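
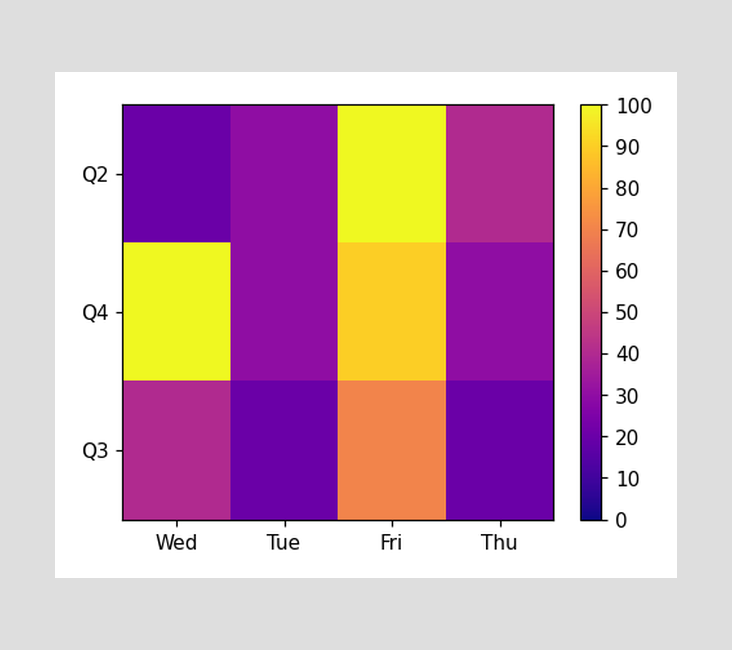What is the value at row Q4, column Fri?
90

Matching cell (Q4, Fri) against the colorbar gives 90.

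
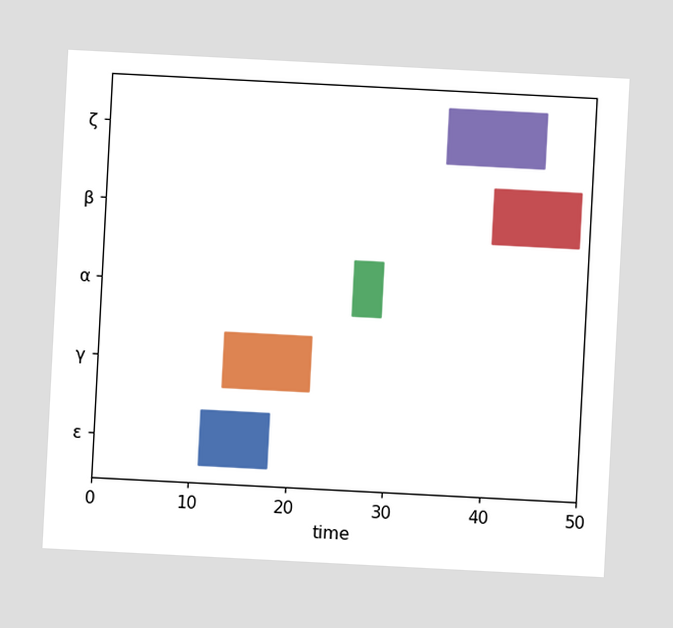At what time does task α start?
The chart is tilted about 3° clockwise. The α bar begins at t=26.

26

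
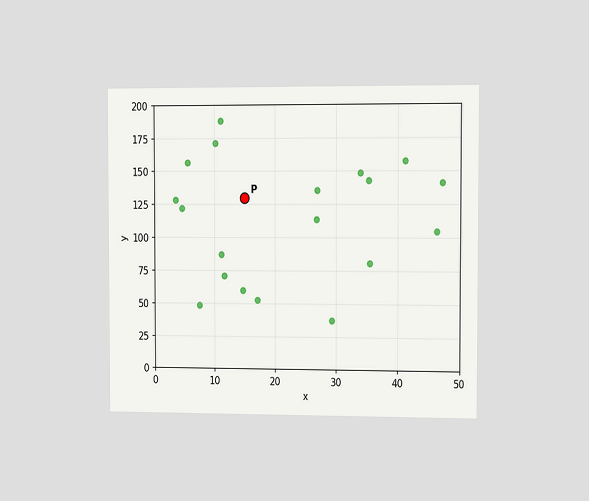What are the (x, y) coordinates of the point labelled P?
The chart is viewed slightly from the right. Following the gridlines from P to each axis, P sits at (15, 130).

(15, 130)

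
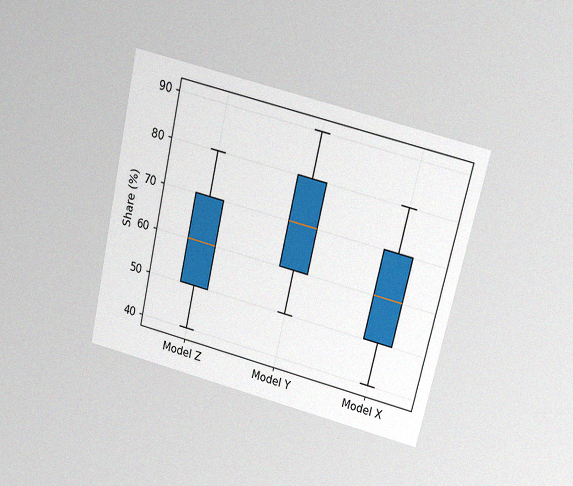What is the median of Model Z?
The chart is tilted about 13° clockwise and viewed slightly from above, with some photo noise. The median line in the Model Z box sits at 60%.

60%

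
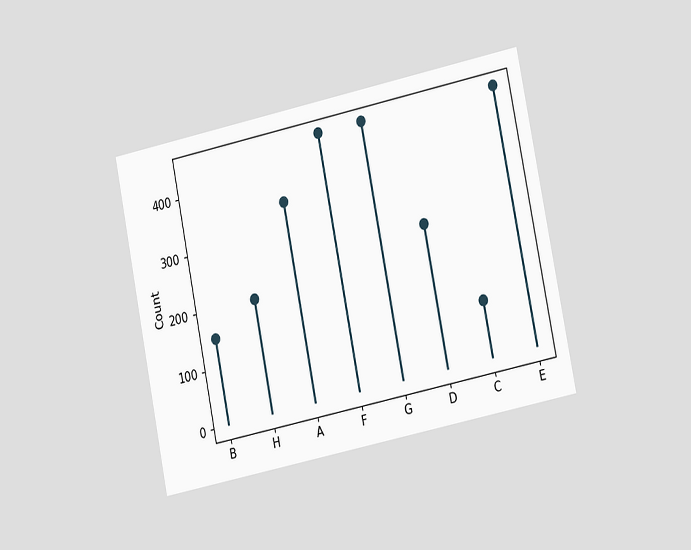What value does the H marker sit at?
The chart is tilted about 12° counter-clockwise and viewed slightly from the right. The H marker sits at 200.

200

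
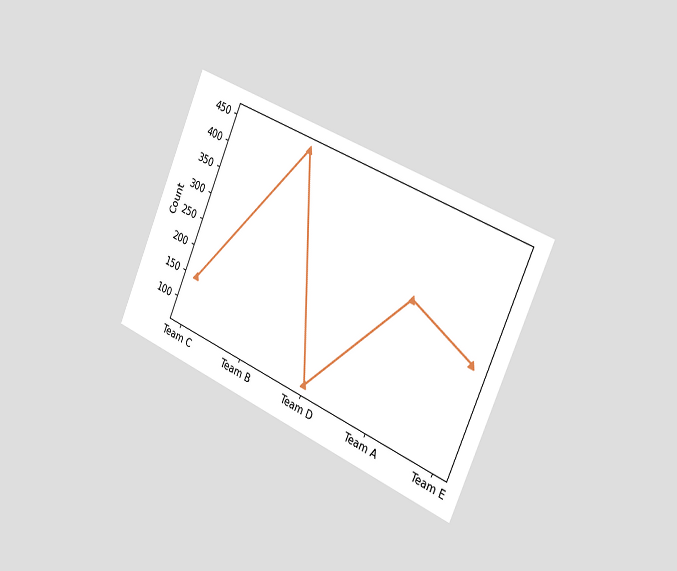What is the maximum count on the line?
450

The chart is tilted about 24° clockwise and viewed slightly from the right. The highest point is at Team B, and reading across to the y-axis gives 450.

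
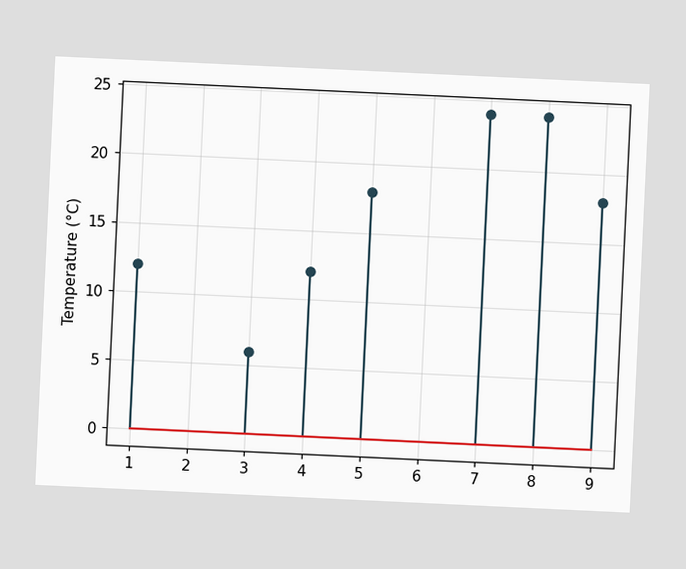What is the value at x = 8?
24°C

The chart is tilted about 3° clockwise. The stem at x=8 reaches 24°C.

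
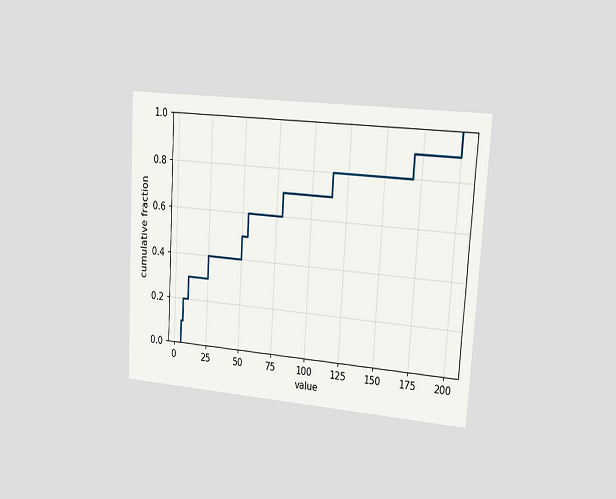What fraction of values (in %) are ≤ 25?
40%

The chart is tilted about 3° clockwise and viewed slightly from the right. At x=25 the ECDF step is at 40%.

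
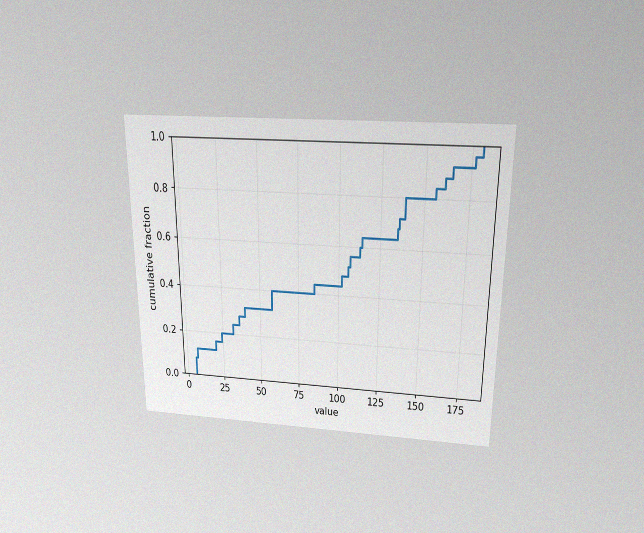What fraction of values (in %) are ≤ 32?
24%

The chart is viewed slightly from above, with some photo noise. At x=32 the ECDF step is at 24%.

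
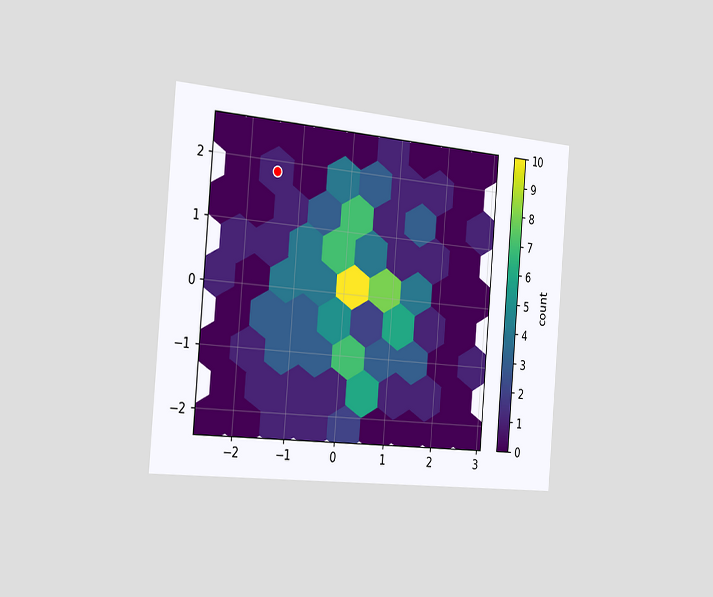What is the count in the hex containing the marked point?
1

The chart is tilted about 5° clockwise and viewed slightly from the left. The marked hex reads 1 on the colorbar.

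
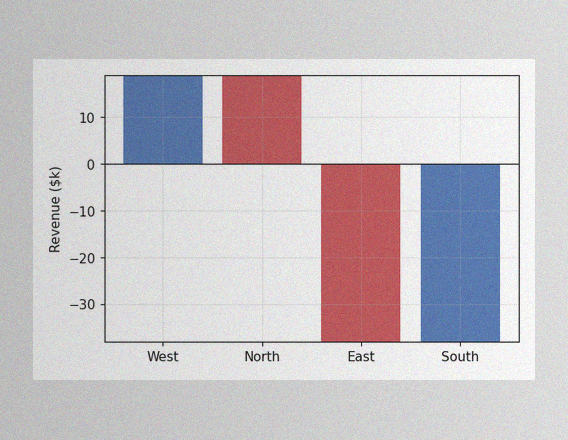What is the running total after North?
$0k

The image has some photo noise and uneven lighting. After North the running total reaches $0k.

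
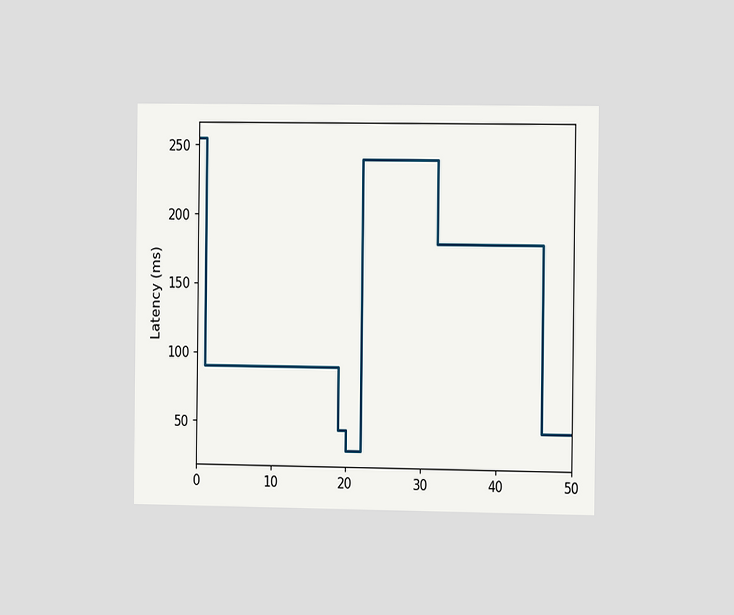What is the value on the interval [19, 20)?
The chart is viewed slightly from the right. On [19, 20) the step sits at 45ms.

45ms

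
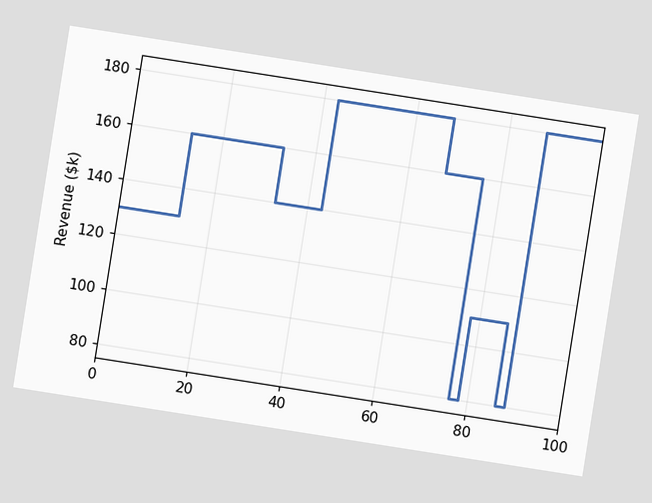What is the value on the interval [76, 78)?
$80k

The chart is tilted about 9° clockwise. On [76, 78) the step sits at $80k.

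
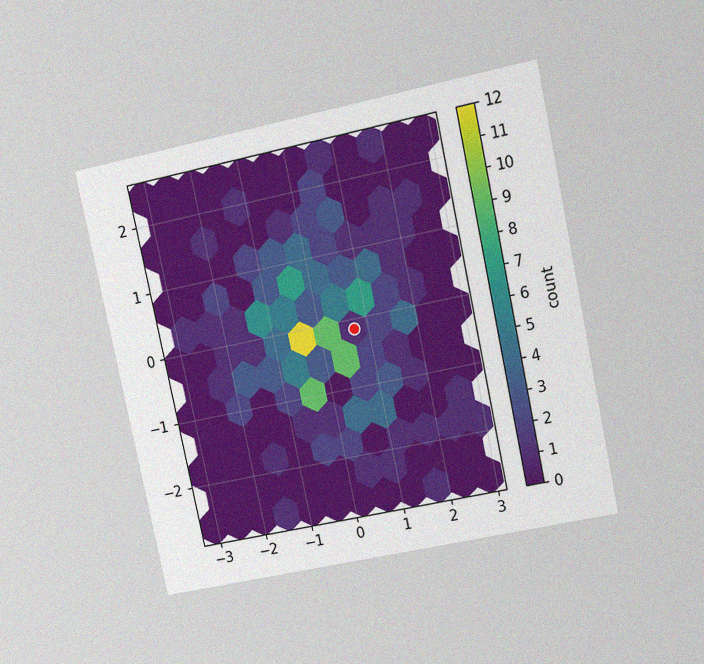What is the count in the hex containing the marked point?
The chart is tilted about 12° counter-clockwise and viewed at a slight angle, with some photo noise. The marked hex reads 1 on the colorbar.

1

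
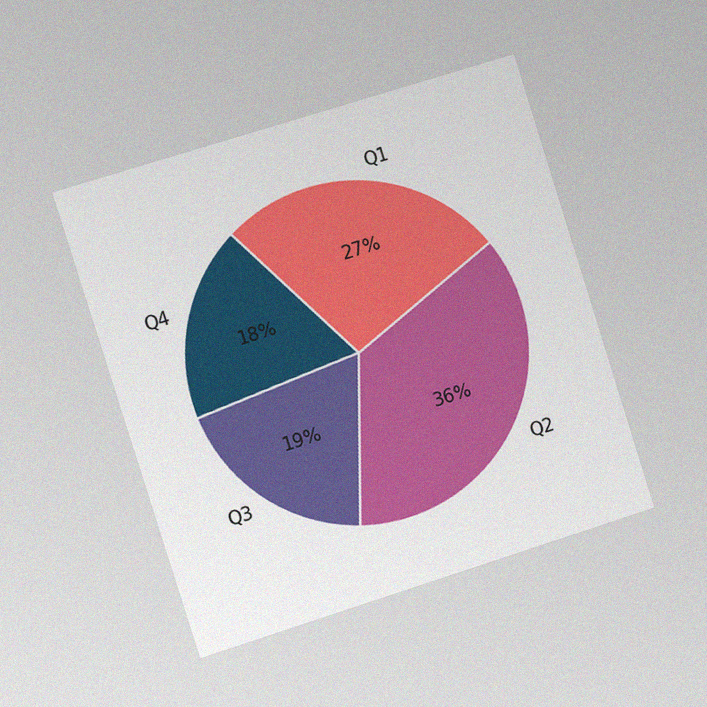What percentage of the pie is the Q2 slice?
The chart is tilted about 17° counter-clockwise and viewed slightly from the left, with some photo noise. The Q2 slice takes up 36% of the pie.

36%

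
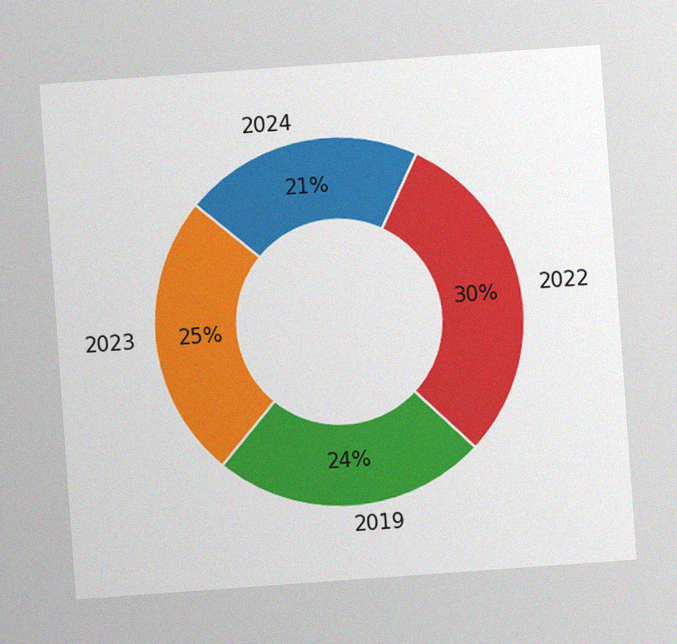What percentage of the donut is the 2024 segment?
21%

The chart is tilted about 4° counter-clockwise, with some photo noise. The 2024 segment takes up 21% of the ring.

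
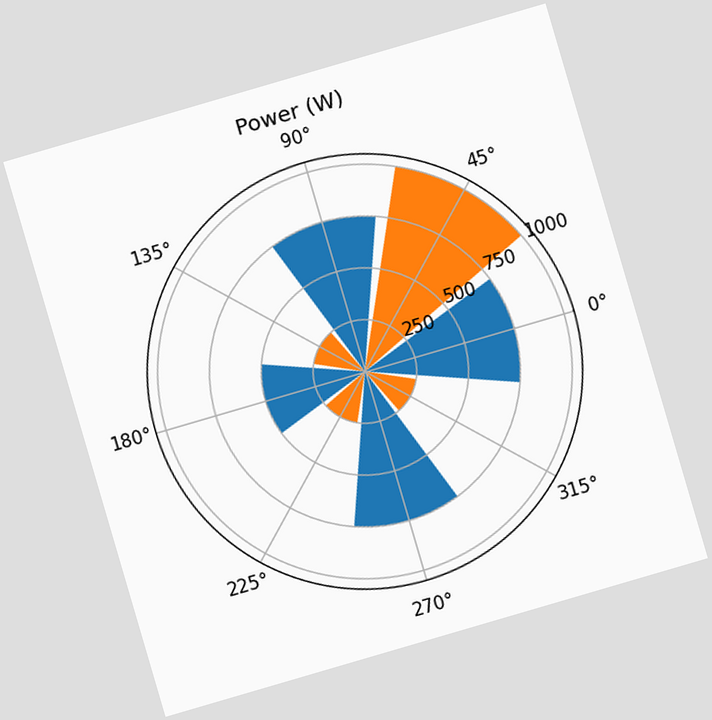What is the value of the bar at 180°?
The chart is tilted about 16° counter-clockwise. The bar at 180° reaches 500W on the radial axis.

500W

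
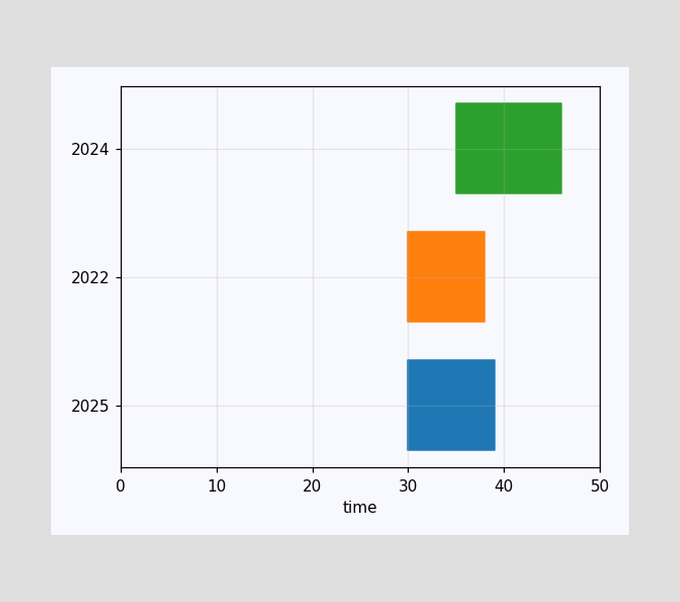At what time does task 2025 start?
30

The 2025 bar begins at t=30.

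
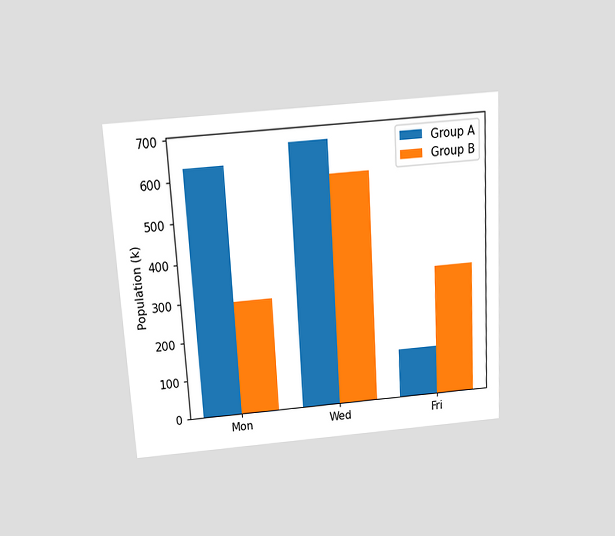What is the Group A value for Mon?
630k

The chart is tilted about 3° counter-clockwise and viewed slightly from above. The Group A bar at Mon reaches 630k on the y-axis.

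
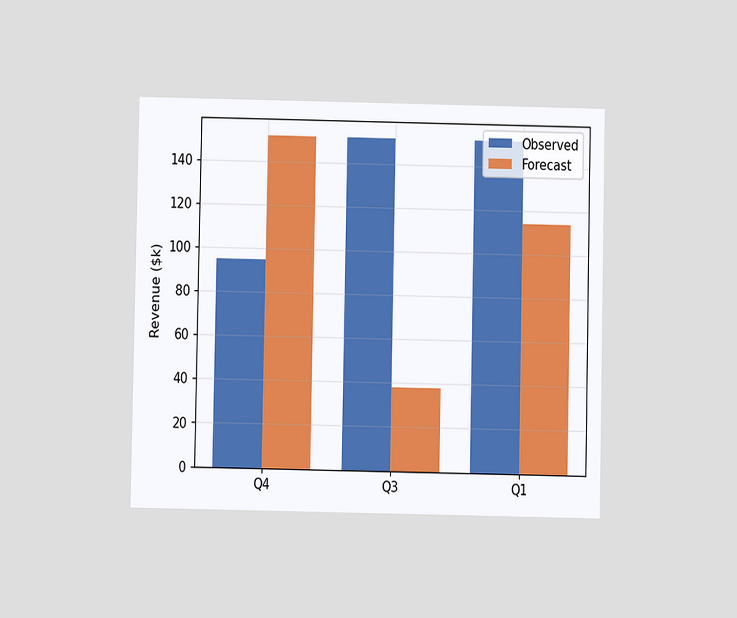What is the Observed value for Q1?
The chart is viewed at a slight angle. The Observed bar at Q1 reaches $152k on the y-axis.

$152k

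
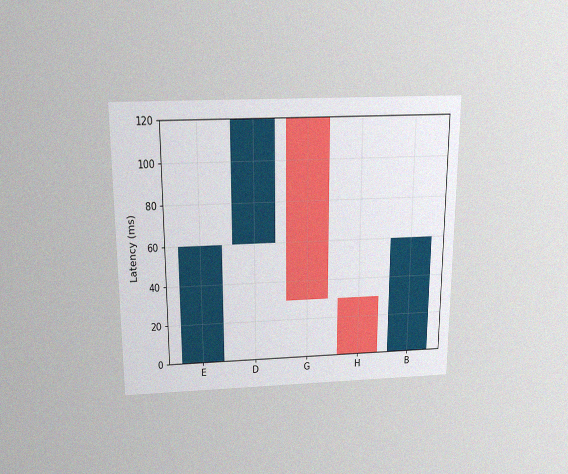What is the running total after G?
The chart is viewed slightly from above, with some photo noise. After G the running total reaches 30ms.

30ms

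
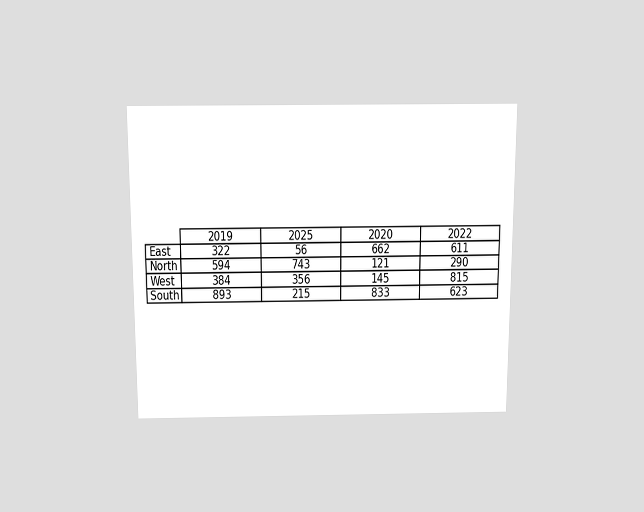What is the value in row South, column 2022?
The chart is viewed slightly from above. The (South, 2022) cell reads 623.

623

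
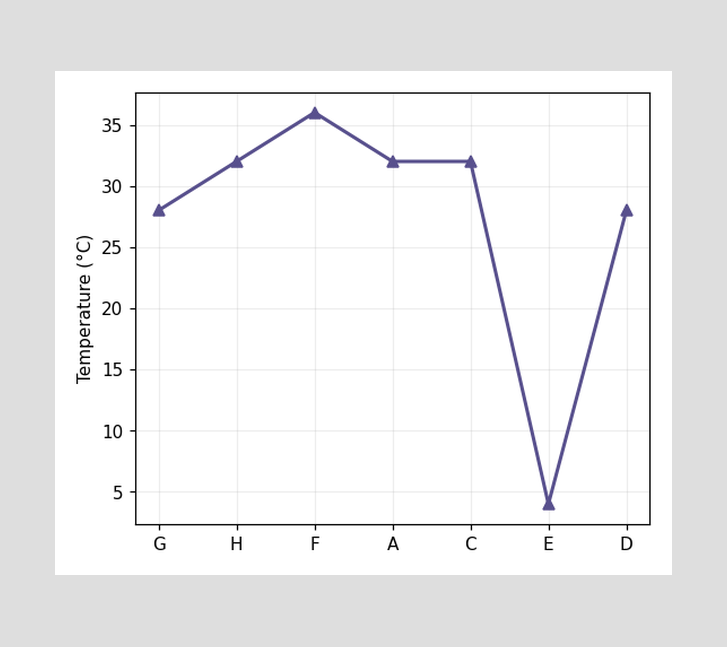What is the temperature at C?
At C, the line is at 32°C.

32°C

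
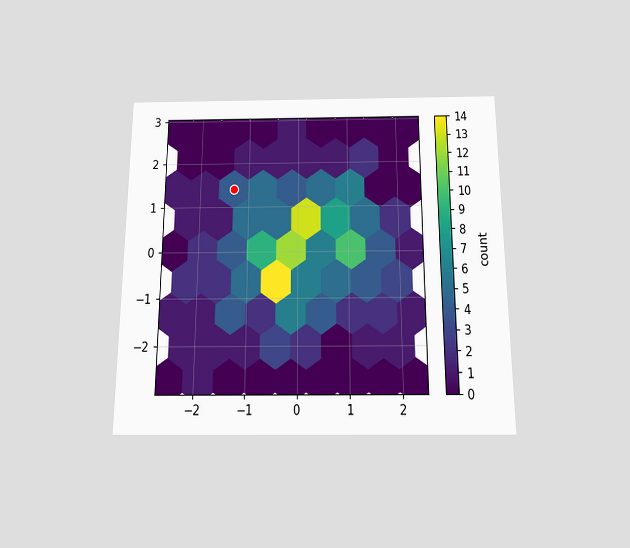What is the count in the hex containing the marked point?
The chart is viewed slightly from below. The marked hex reads 4 on the colorbar.

4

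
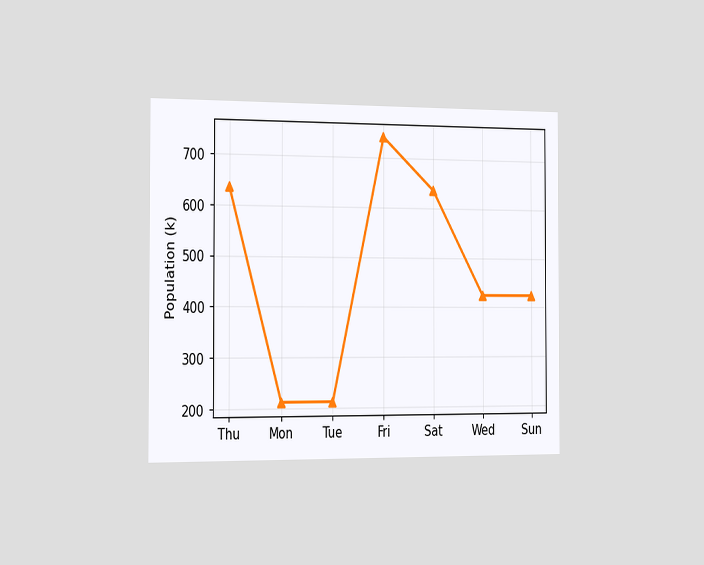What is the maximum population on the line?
742k

The chart is viewed slightly from the left. The highest point is at Fri, and reading across to the y-axis gives 742k.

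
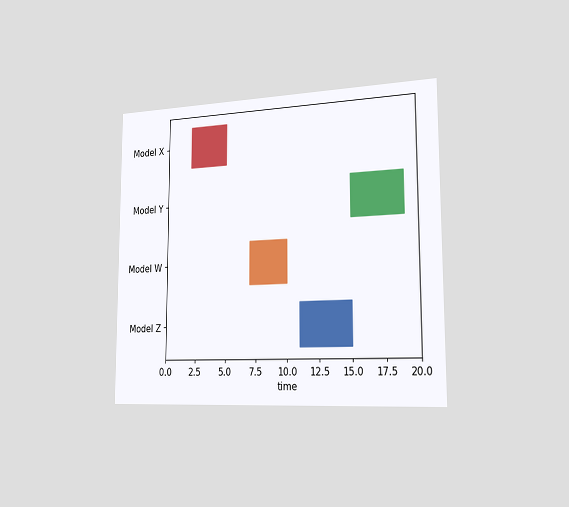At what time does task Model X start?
2

The chart is viewed slightly from the right. The Model X bar begins at t=2.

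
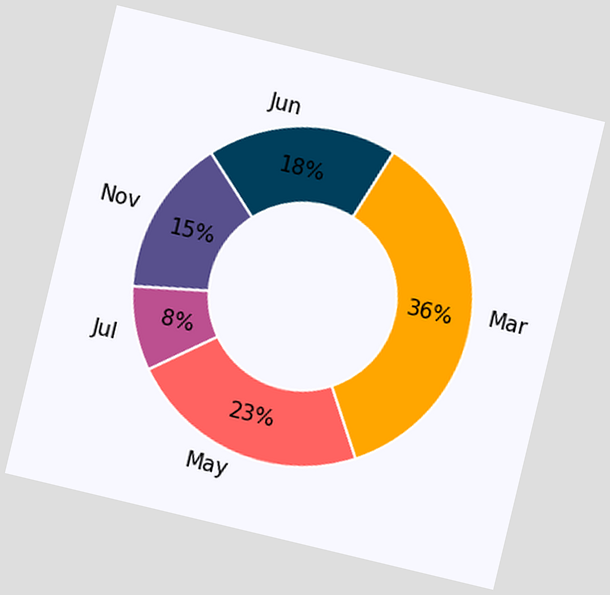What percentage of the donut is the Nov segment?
15%

The chart is tilted about 13° clockwise. The Nov segment takes up 15% of the ring.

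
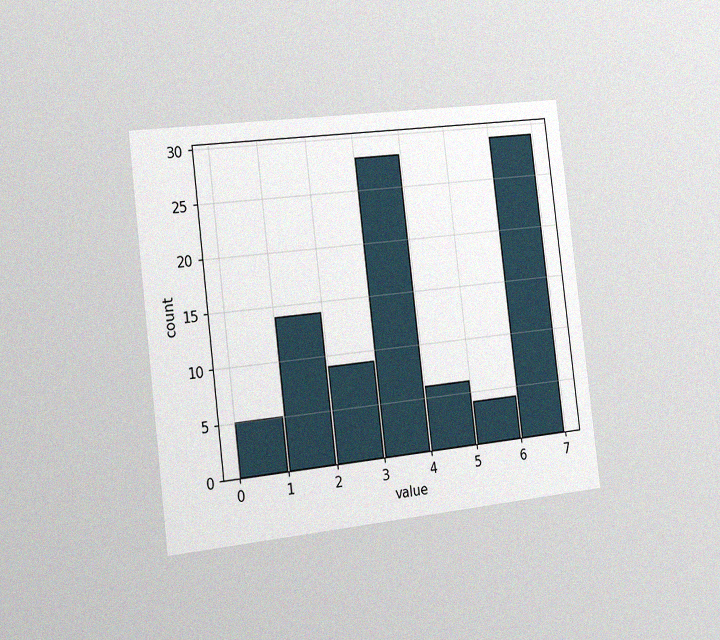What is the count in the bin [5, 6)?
4

The chart is tilted about 7° counter-clockwise and viewed slightly from the left, with some photo noise. The [5, 6) bin has height 4.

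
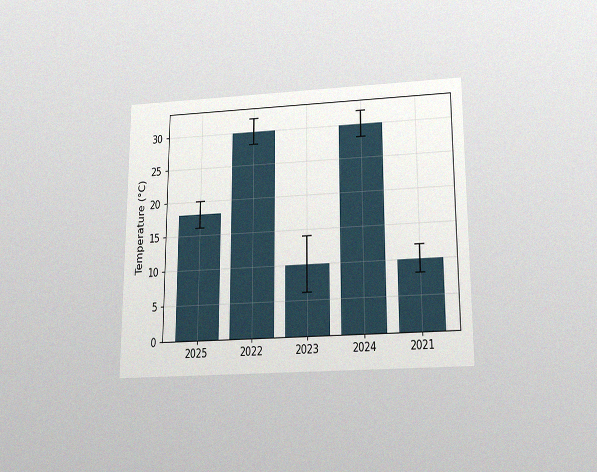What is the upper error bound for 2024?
32°C

The chart is viewed slightly from below, with some photo noise. The 2024 bar's upper whisker reaches 32°C.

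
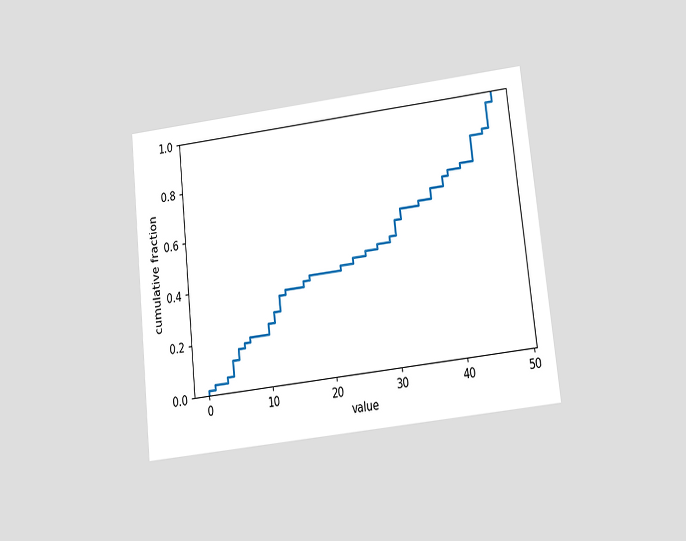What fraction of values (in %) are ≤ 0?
2%

The chart is tilted about 6° counter-clockwise and viewed at a slight angle. At x=0 the ECDF step is at 2%.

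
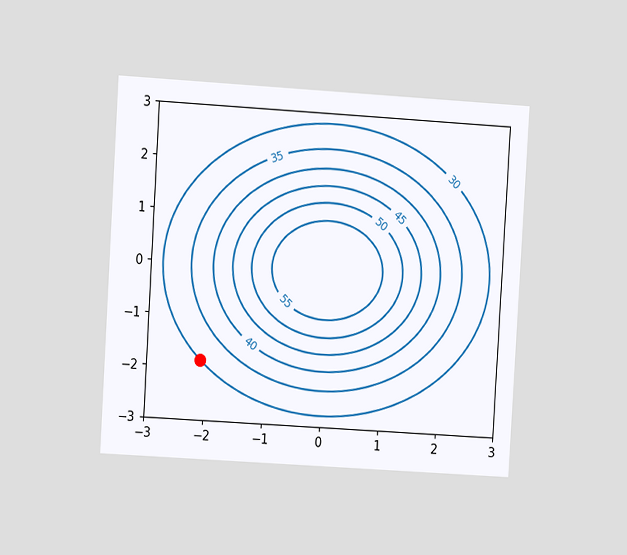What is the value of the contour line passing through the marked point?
30

The chart is tilted about 3° clockwise and viewed at a slight angle. The marked point sits on the contour labelled 30.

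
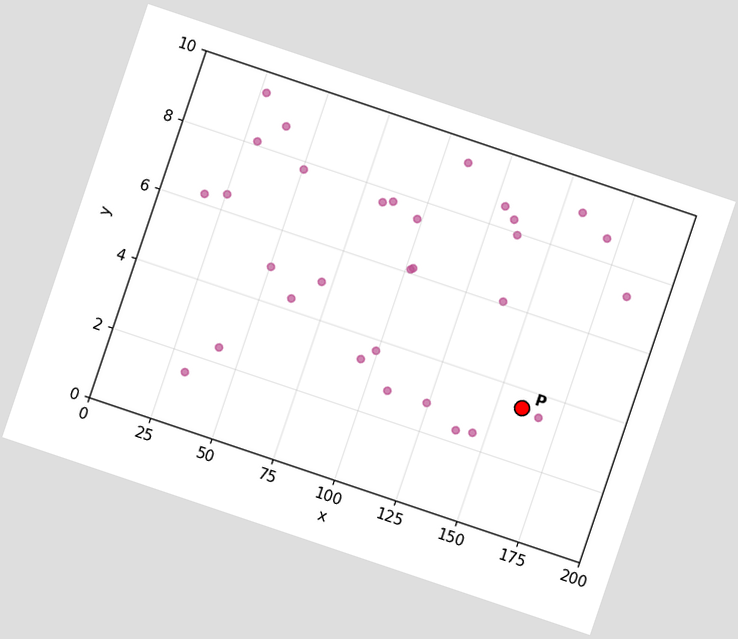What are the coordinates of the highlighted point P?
(160, 3.5)

The chart is tilted about 19° clockwise. Following the gridlines from P to each axis, P sits at (160, 3.5).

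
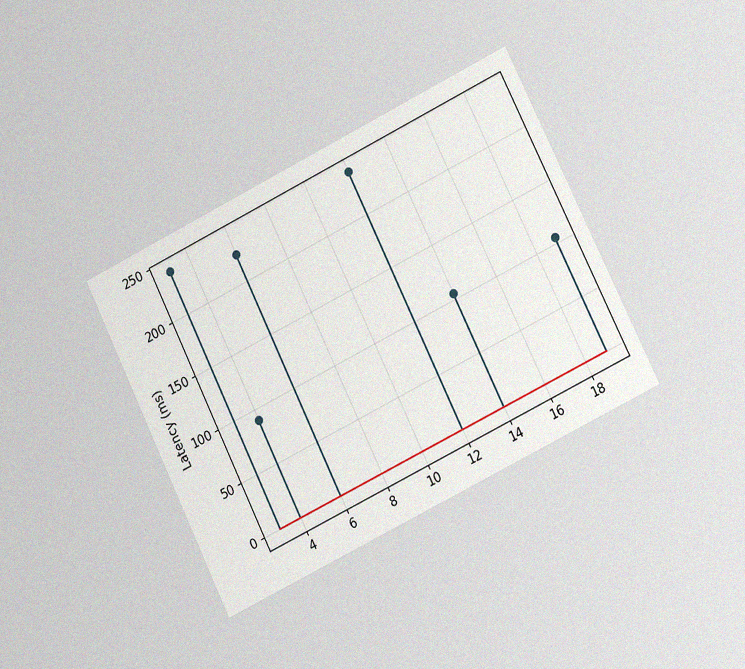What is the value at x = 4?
The chart is tilted about 26° counter-clockwise and viewed at a slight angle, with some photo noise. The stem at x=4 reaches 90ms.

90ms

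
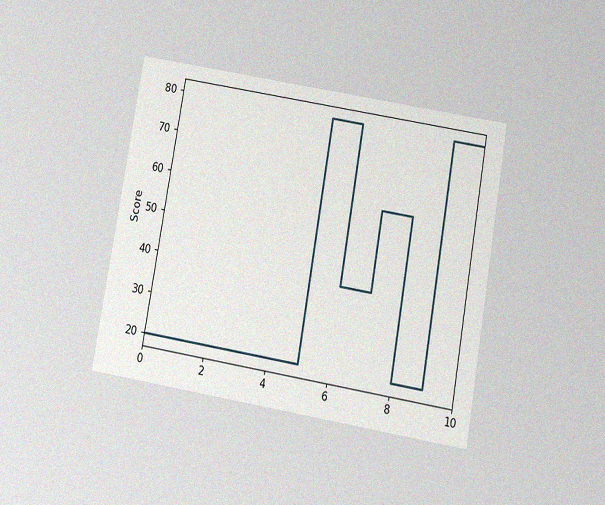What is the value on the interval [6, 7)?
The chart is tilted about 10° clockwise and viewed slightly from below, with some photo noise. On [6, 7) the step sits at 40.

40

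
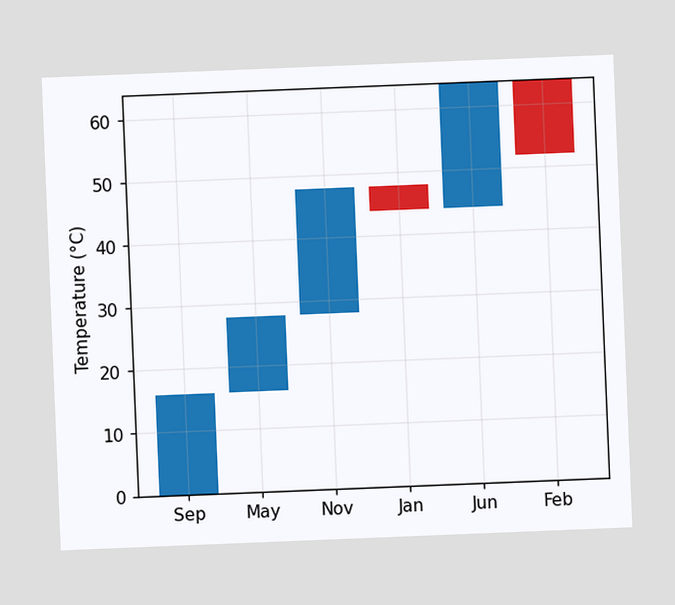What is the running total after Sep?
16°C

The chart is tilted about 2° counter-clockwise. After Sep the running total reaches 16°C.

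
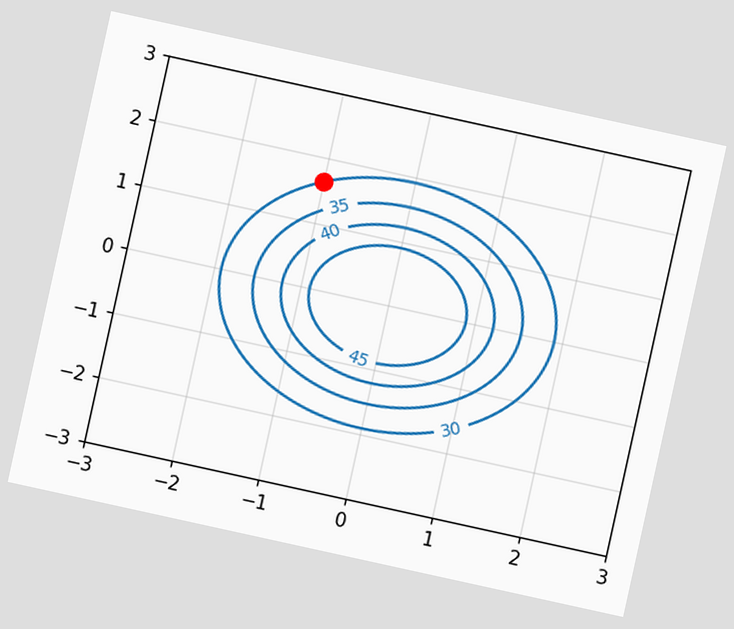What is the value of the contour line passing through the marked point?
30

The chart is tilted about 12° clockwise. The marked point sits on the contour labelled 30.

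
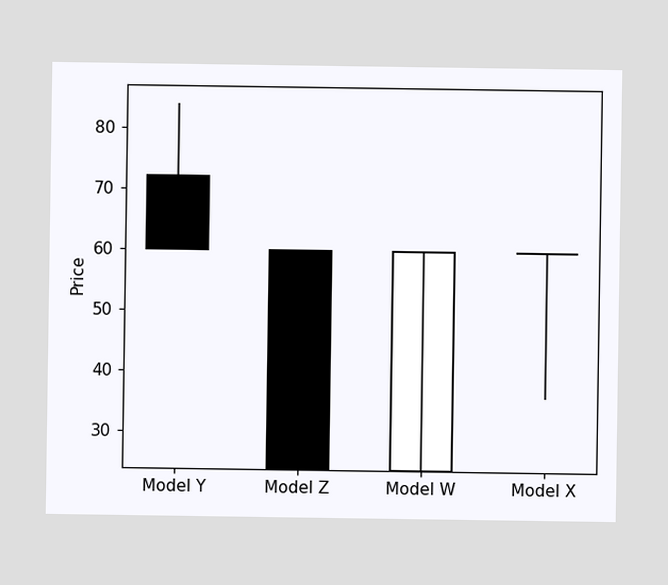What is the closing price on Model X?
The Model X candle closes at 60.

60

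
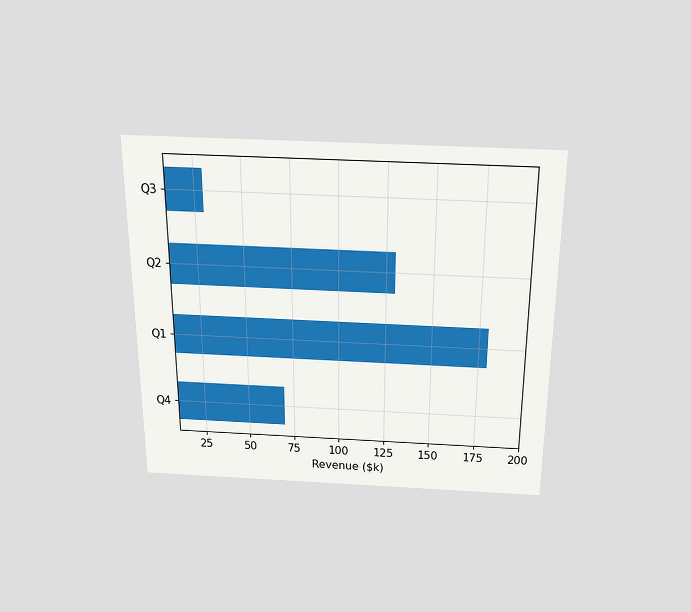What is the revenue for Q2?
The chart is viewed slightly from above. Reading along the chart's x-axis, the Q2 bar reaches $130k.

$130k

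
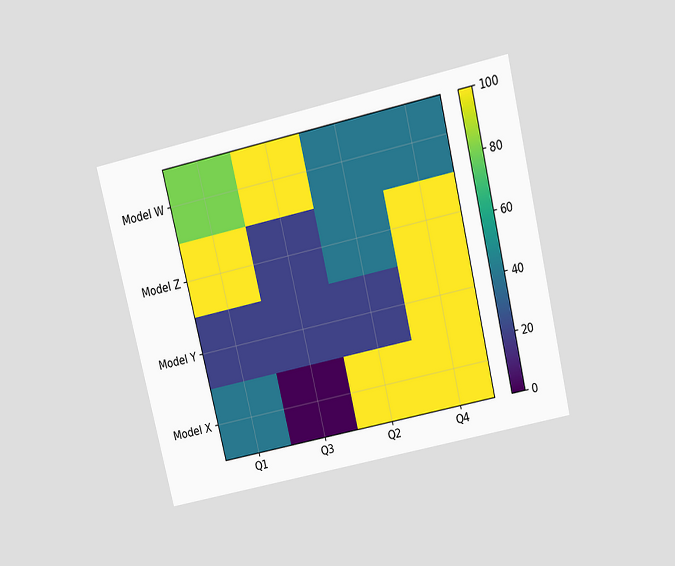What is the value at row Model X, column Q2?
The chart is tilted about 13° counter-clockwise and viewed slightly from above. Matching cell (Model X, Q2) against the colorbar gives 100.

100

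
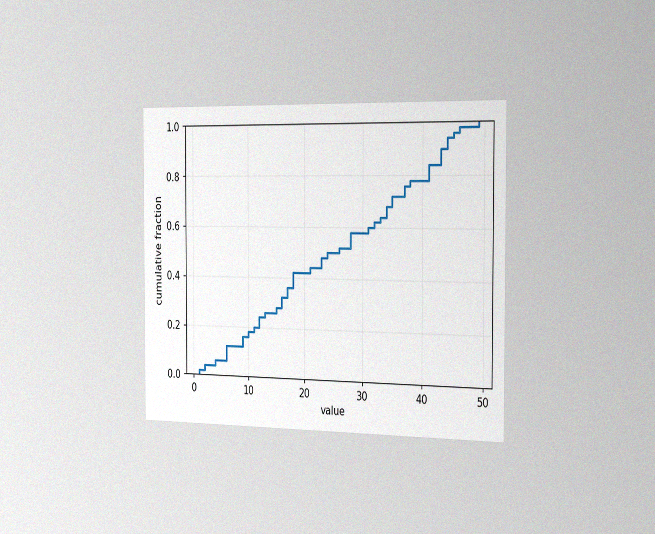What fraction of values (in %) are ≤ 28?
The chart is viewed slightly from the right, with some photo noise. At x=28 the ECDF step is at 58%.

58%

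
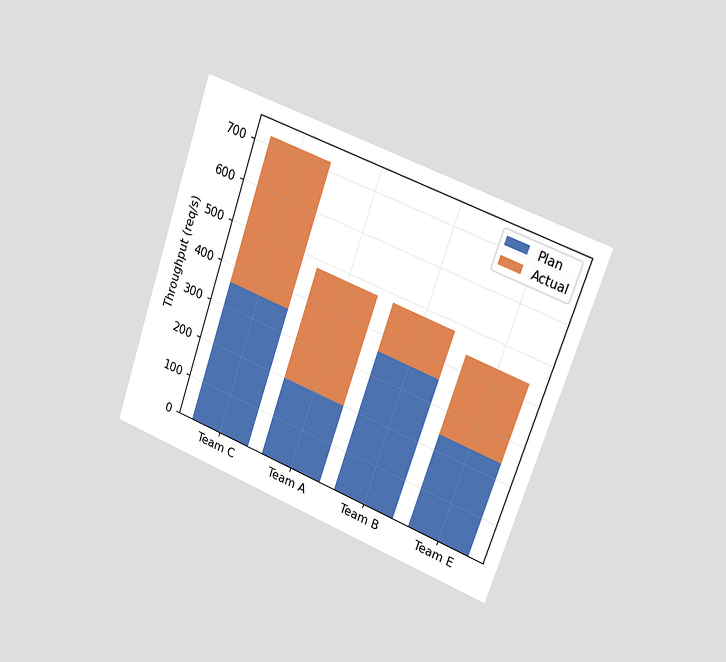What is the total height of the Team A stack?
The chart is tilted about 19° clockwise and viewed slightly from the right. The Team A stack's top reaches 480req/s on the y-axis.

480req/s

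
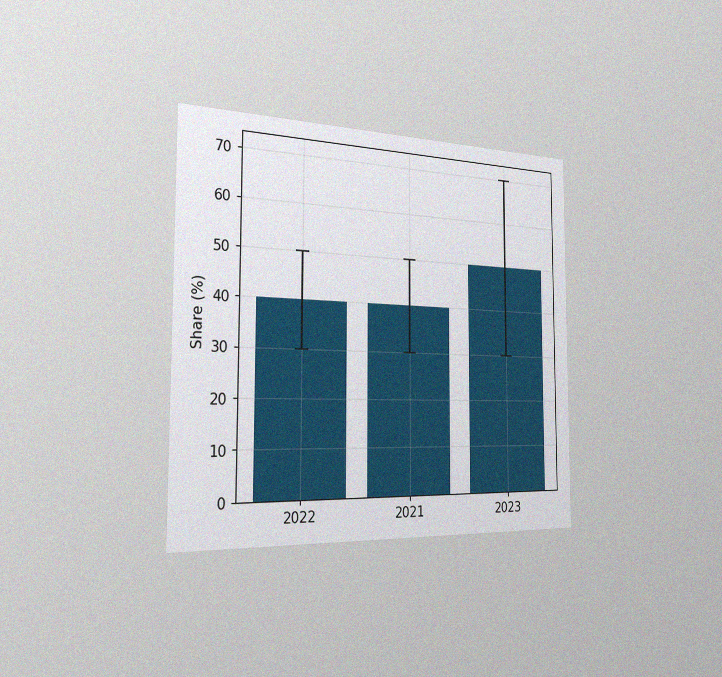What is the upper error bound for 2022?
50%

The chart is viewed slightly from the left, with some photo noise. The 2022 bar's upper whisker reaches 50%.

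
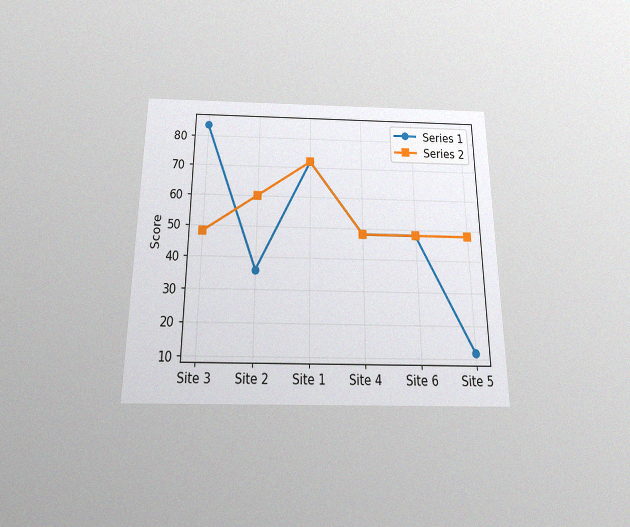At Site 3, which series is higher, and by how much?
Series 1, by 36

The chart is viewed slightly from below, with some photo noise. At Site 3, Series 1 sits above the other line by 36.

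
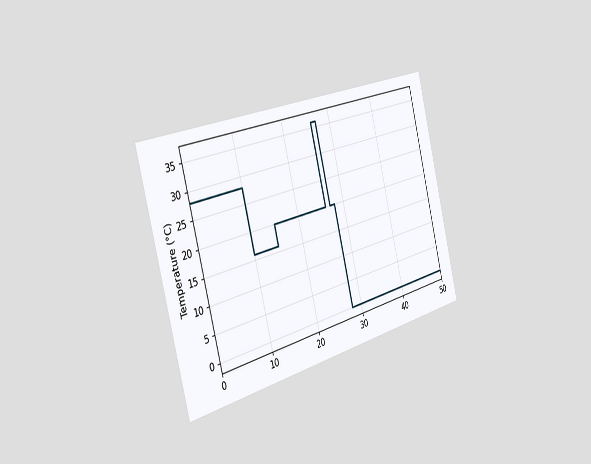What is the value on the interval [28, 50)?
0°C

The chart is tilted about 14° counter-clockwise and viewed slightly from the left. On [28, 50) the step sits at 0°C.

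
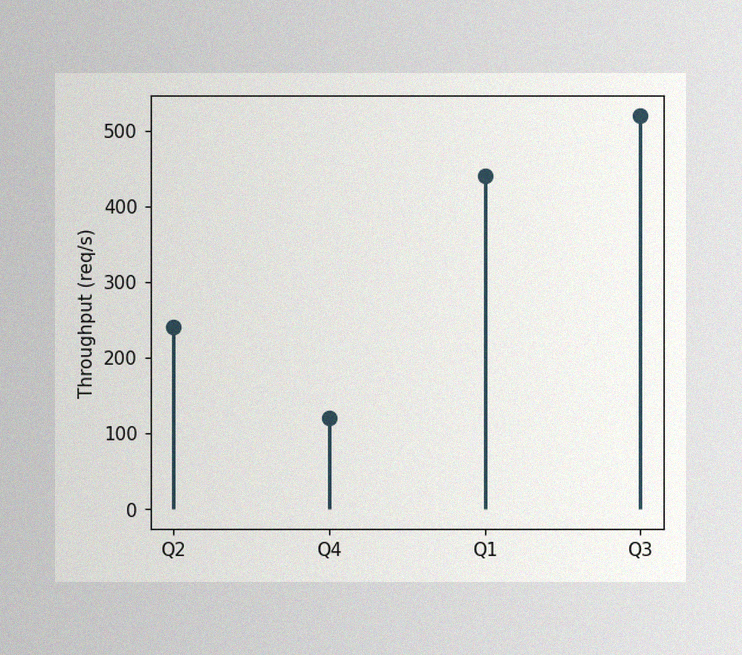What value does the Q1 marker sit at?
The image has some photo noise and uneven lighting. The Q1 marker sits at 440req/s.

440req/s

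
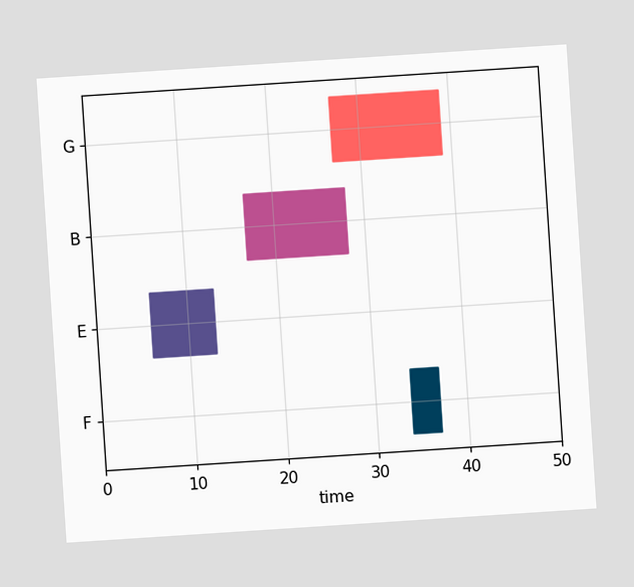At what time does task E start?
6

The chart is tilted about 4° counter-clockwise. The E bar begins at t=6.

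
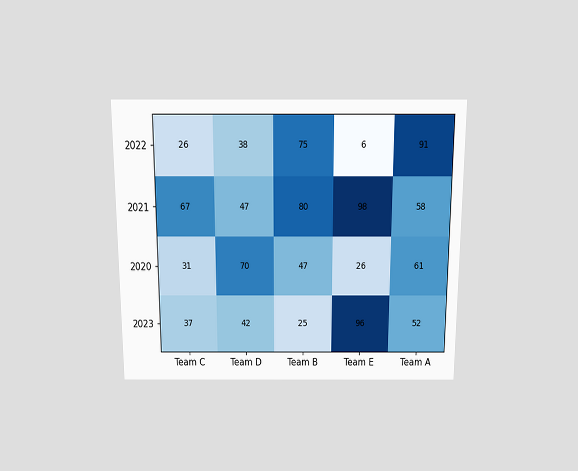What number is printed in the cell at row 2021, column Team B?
80

The chart is viewed slightly from above. The (2021, Team B) cell reads 80.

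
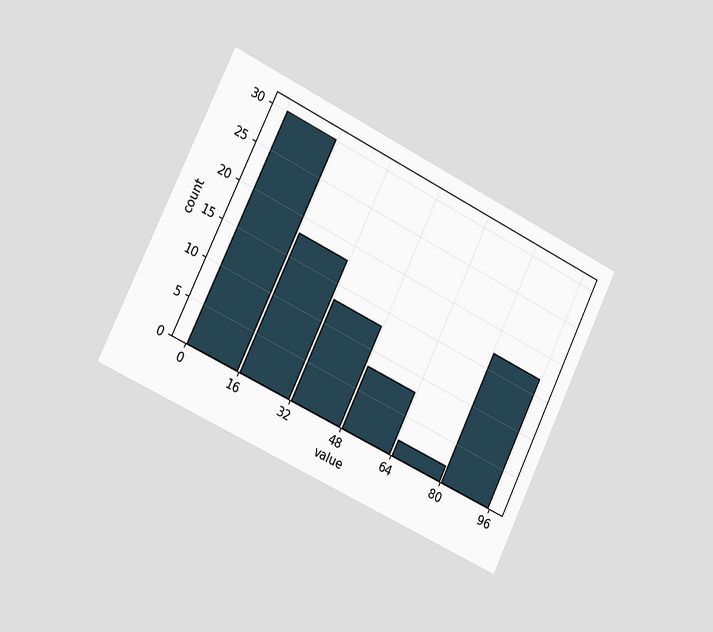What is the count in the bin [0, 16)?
30

The chart is tilted about 26° clockwise and viewed slightly from the left. The [0, 16) bin has height 30.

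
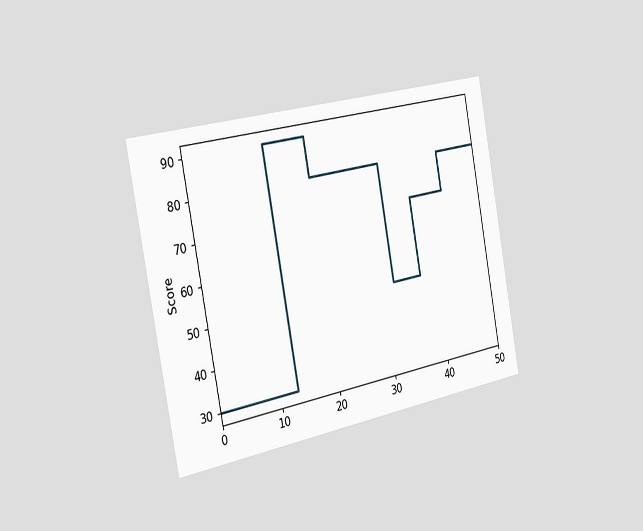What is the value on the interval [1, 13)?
30

The chart is tilted about 11° counter-clockwise and viewed slightly from the left. On [1, 13) the step sits at 30.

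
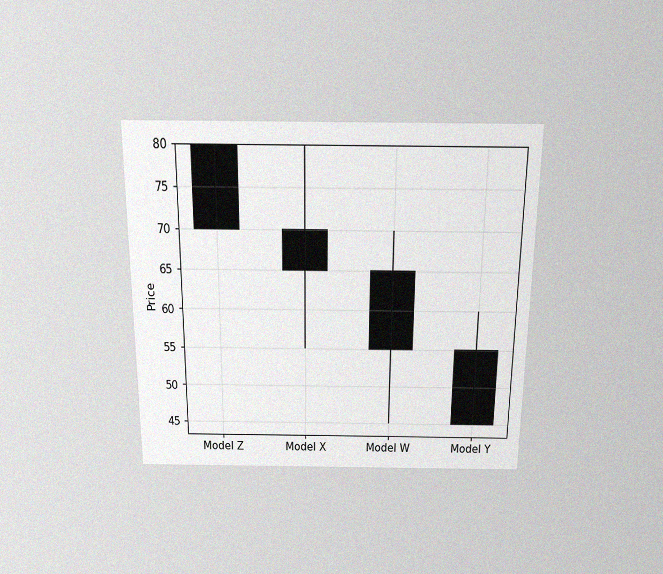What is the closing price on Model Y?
The chart is viewed slightly from above, with some photo noise. The Model Y candle closes at 45.

45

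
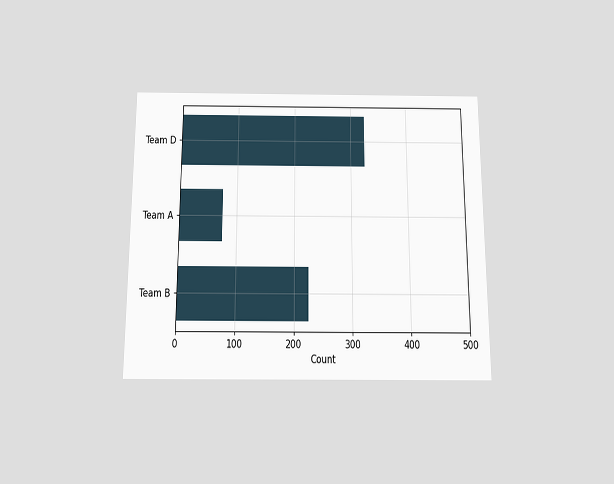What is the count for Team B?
225

The chart is viewed slightly from below. Reading along the chart's x-axis, the Team B bar reaches 225.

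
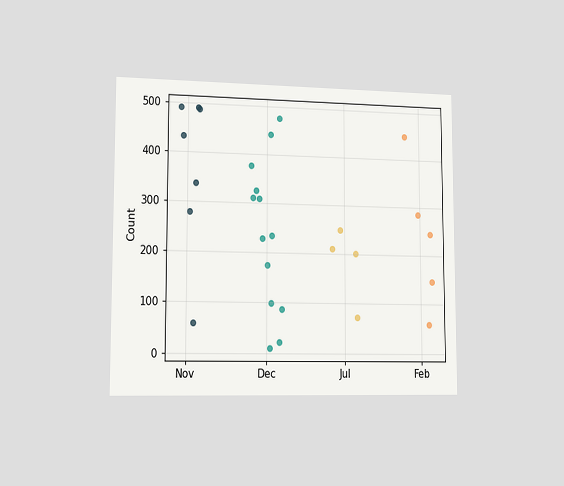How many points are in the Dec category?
The chart is viewed slightly from the left. Counting the markers in the Dec column gives 13.

13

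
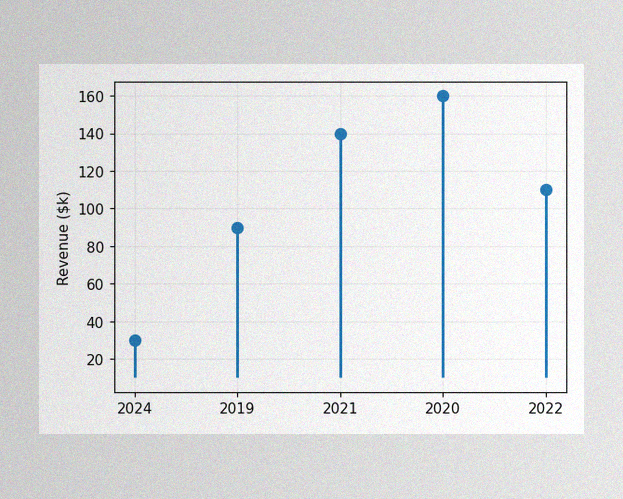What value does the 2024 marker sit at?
$30k

The image has some photo noise and uneven lighting. The 2024 marker sits at $30k.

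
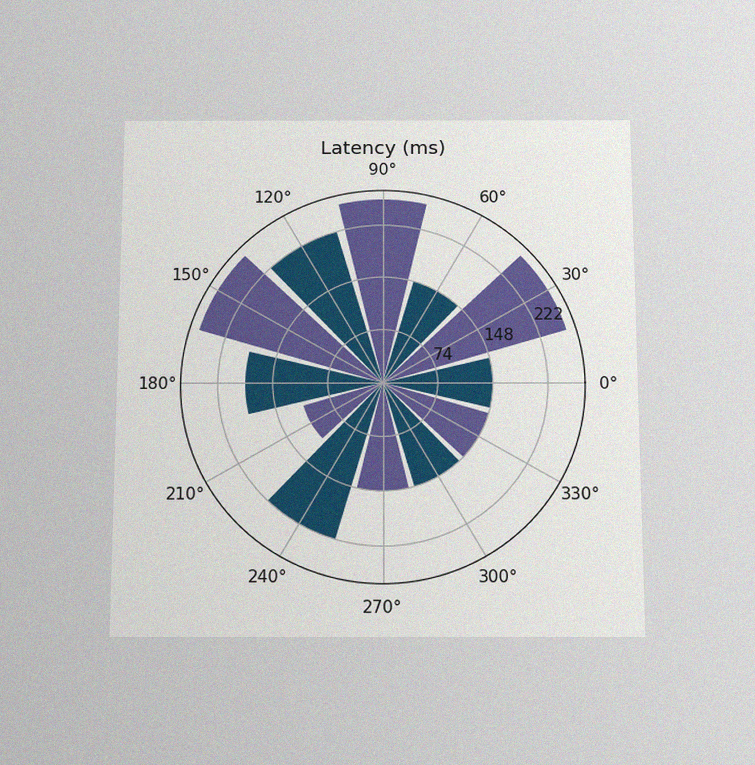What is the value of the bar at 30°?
The chart is viewed slightly from below, with some photo noise. The bar at 30° reaches 259ms on the radial axis.

259ms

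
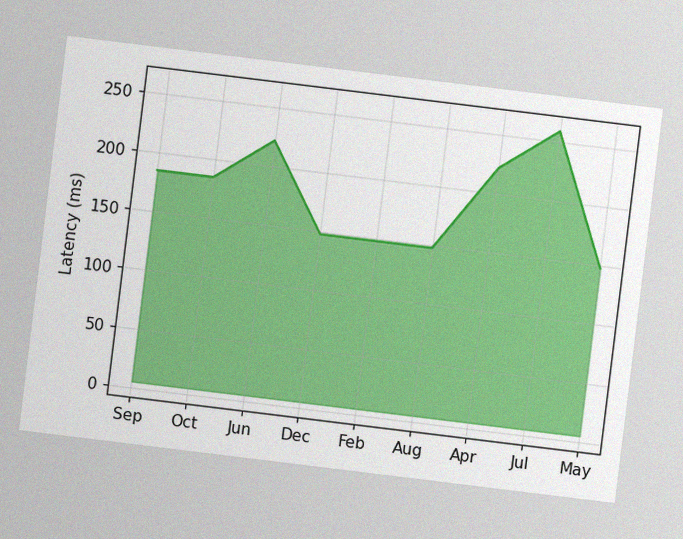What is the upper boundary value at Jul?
The chart is tilted about 7° clockwise, with some photo noise. At Jul the upper boundary is at 259ms.

259ms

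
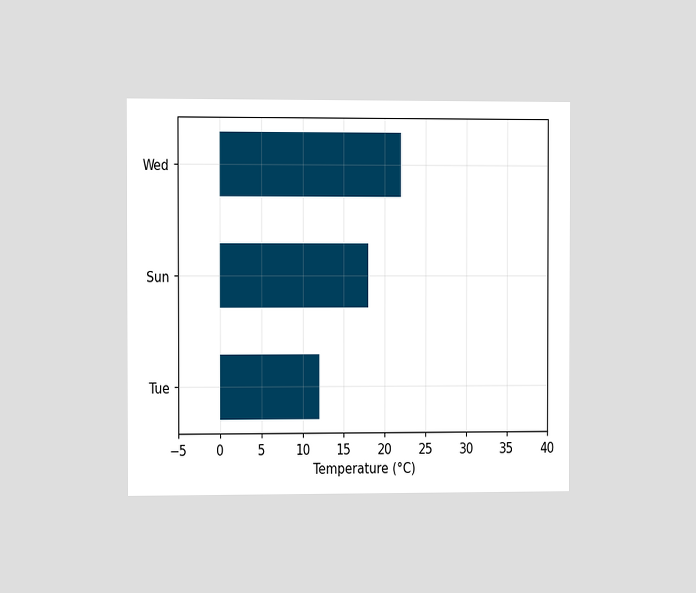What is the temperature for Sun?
18°C

The chart is viewed slightly from the left. Reading along the chart's x-axis, the Sun bar reaches 18°C.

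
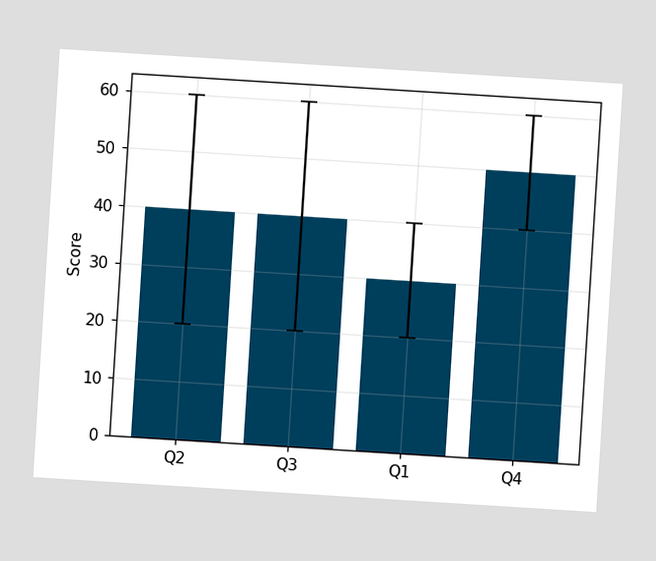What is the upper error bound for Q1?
The chart is tilted about 4° clockwise. The Q1 bar's upper whisker reaches 40.

40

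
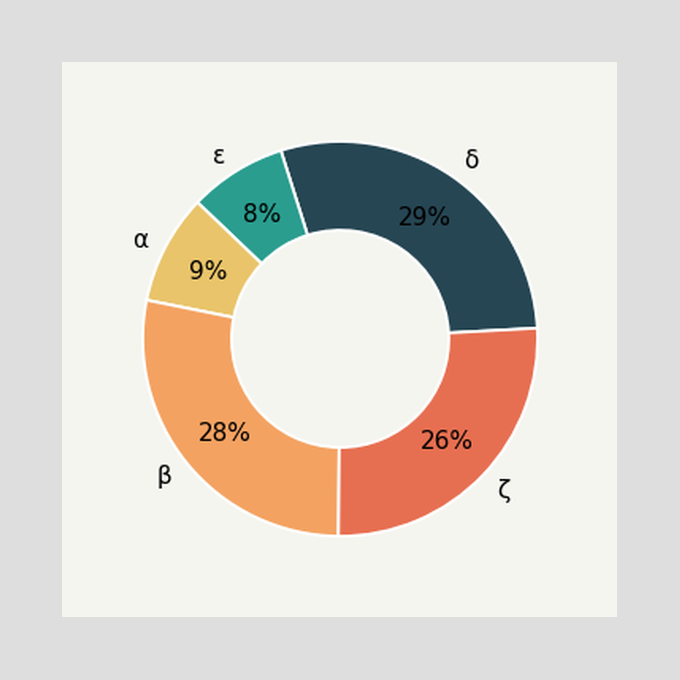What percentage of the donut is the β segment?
The β segment takes up 28% of the ring.

28%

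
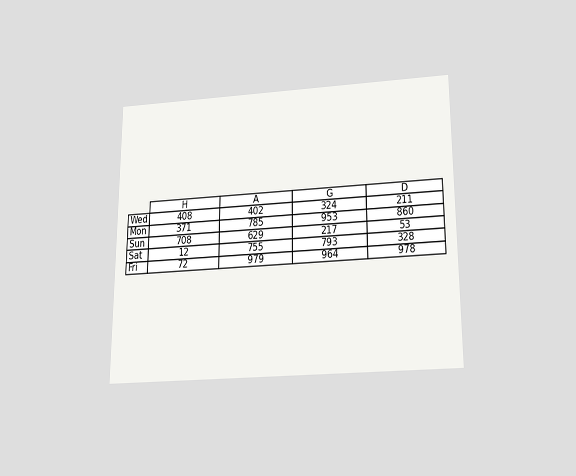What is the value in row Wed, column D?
The chart is viewed slightly from below. The (Wed, D) cell reads 211.

211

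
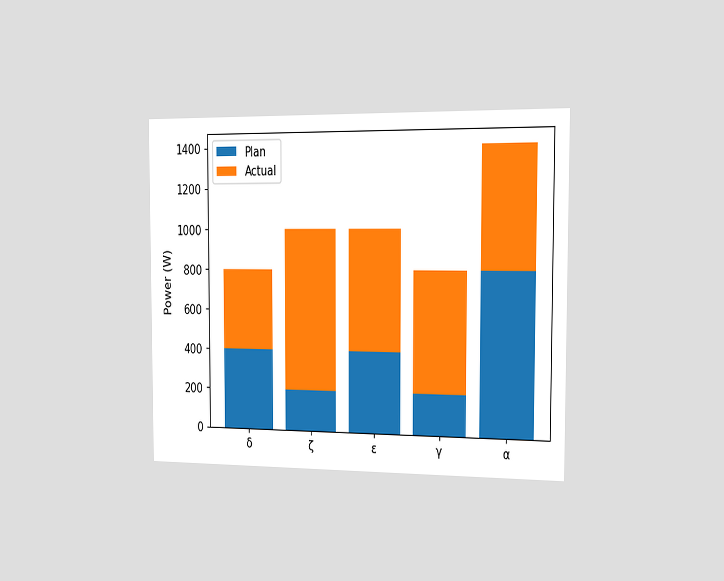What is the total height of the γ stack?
The chart is viewed slightly from the right. The γ stack's top reaches 800W on the y-axis.

800W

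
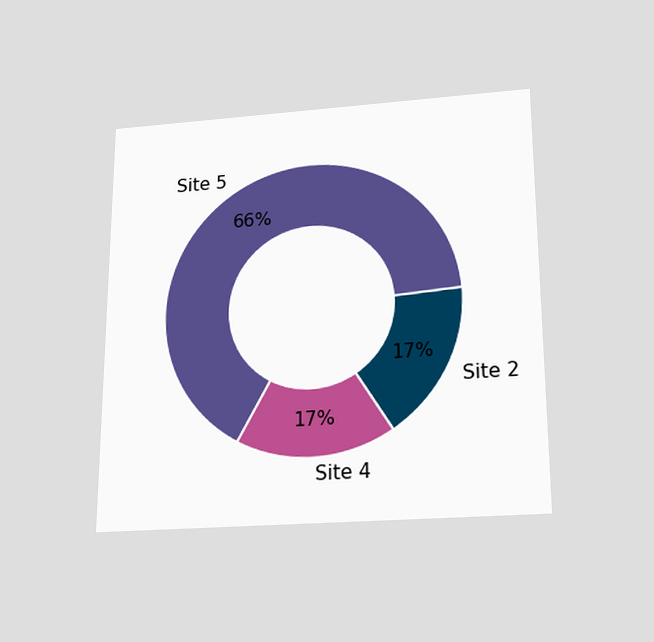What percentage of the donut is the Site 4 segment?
17%

The chart is viewed slightly from below. The Site 4 segment takes up 17% of the ring.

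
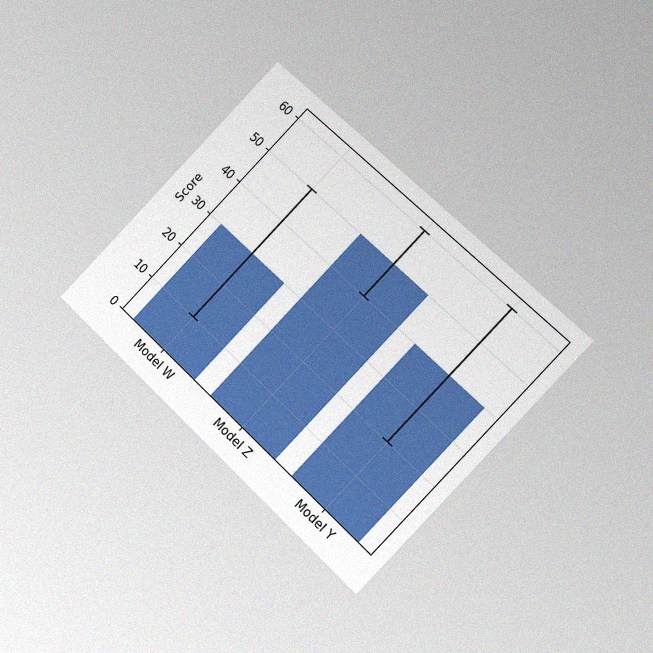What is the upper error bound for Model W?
50

The chart is tilted about 44° clockwise and viewed slightly from the right, with some photo noise. The Model W bar's upper whisker reaches 50.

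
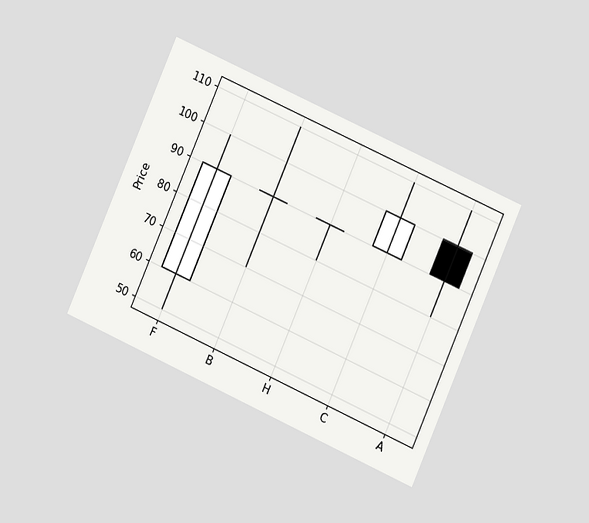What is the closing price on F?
90

The chart is tilted about 24° clockwise and viewed at a slight angle. The F candle closes at 90.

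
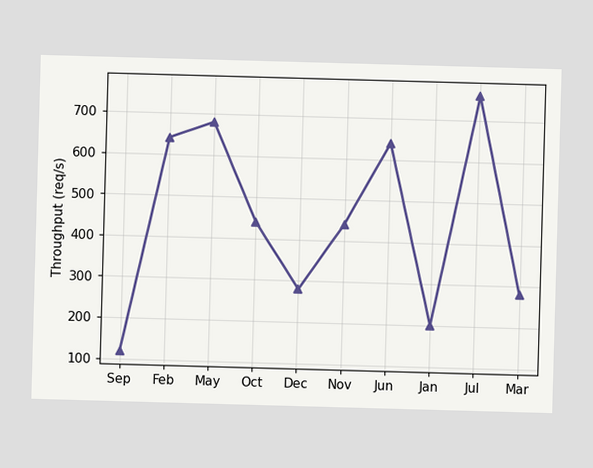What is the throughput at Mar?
280req/s

At Mar, the line is at 280req/s.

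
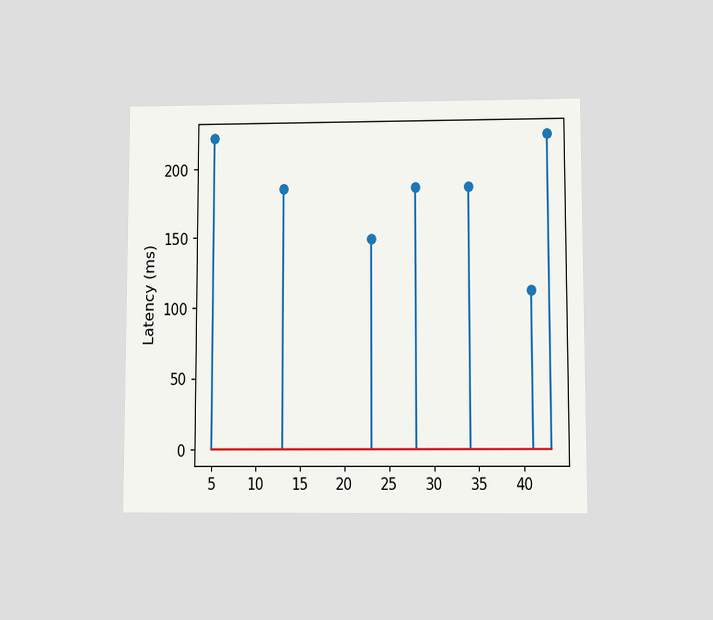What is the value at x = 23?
The chart is viewed slightly from below. The stem at x=23 reaches 148ms.

148ms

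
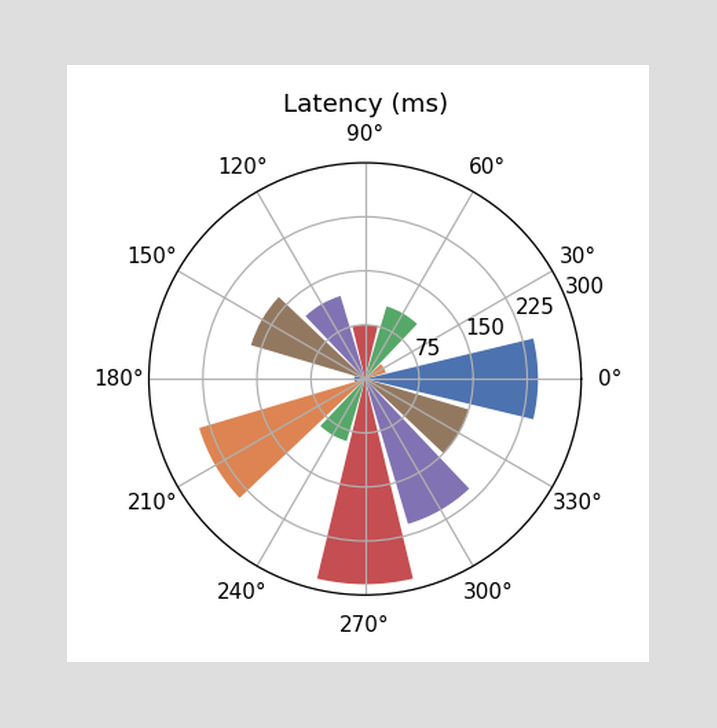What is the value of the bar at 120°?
120ms

The bar at 120° reaches 120ms on the radial axis.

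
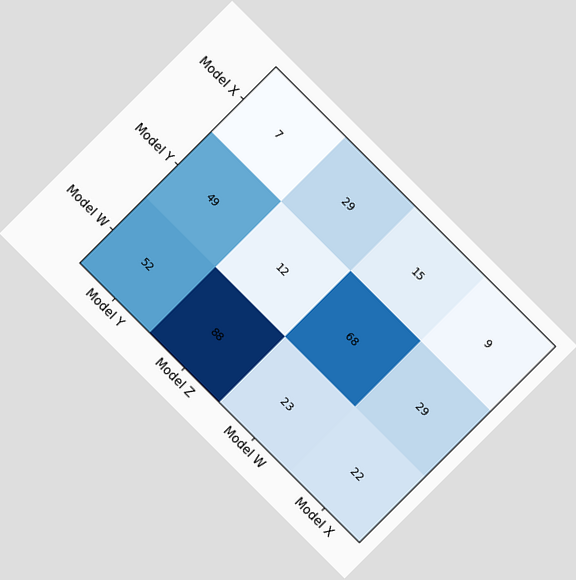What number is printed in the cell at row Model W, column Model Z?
The chart is tilted about 45° clockwise. The (Model W, Model Z) cell reads 88.

88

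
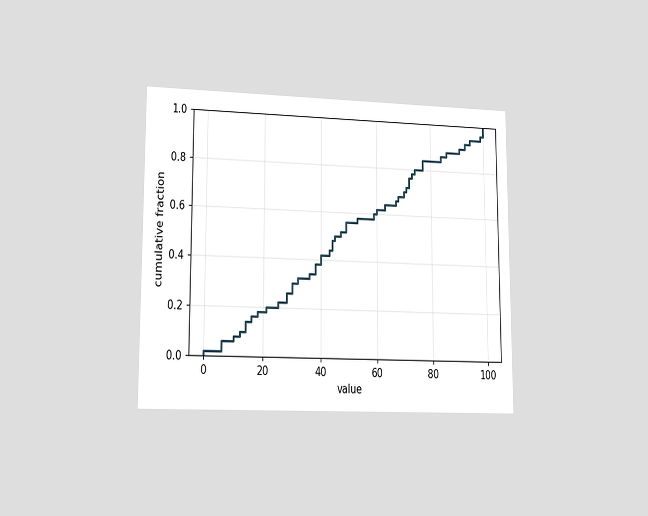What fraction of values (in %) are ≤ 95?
The chart is viewed at a slight angle. At x=95 the ECDF step is at 94%.

94%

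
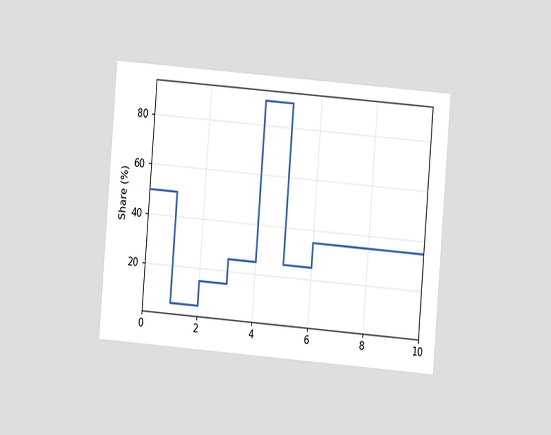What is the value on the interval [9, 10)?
The chart is tilted about 5° clockwise and viewed at a slight angle. On [9, 10) the step sits at 35%.

35%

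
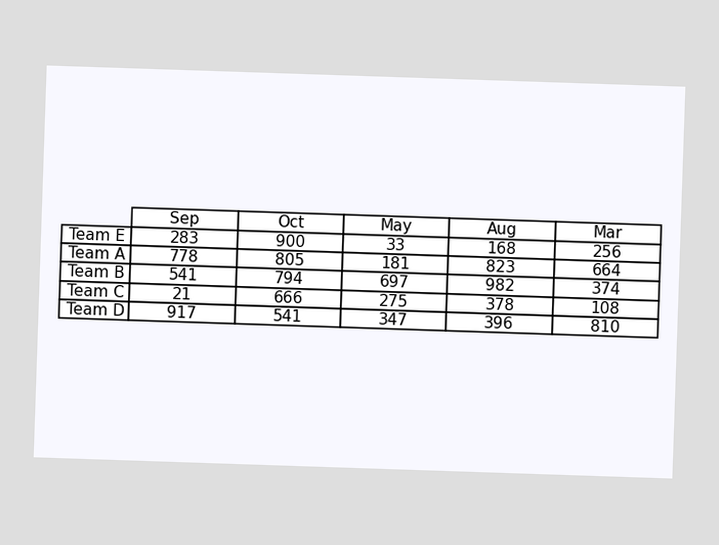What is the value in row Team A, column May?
181

The (Team A, May) cell reads 181.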